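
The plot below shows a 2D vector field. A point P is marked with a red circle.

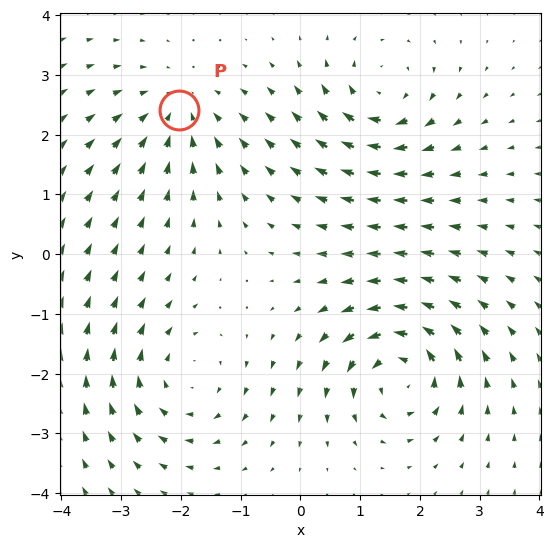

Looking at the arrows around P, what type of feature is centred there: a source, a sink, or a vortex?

At P (-2.0, 2.4) the arrows converge inward. Divergence about -2, curl ≈0 — negative divergence with near-zero curl is a sink.

sink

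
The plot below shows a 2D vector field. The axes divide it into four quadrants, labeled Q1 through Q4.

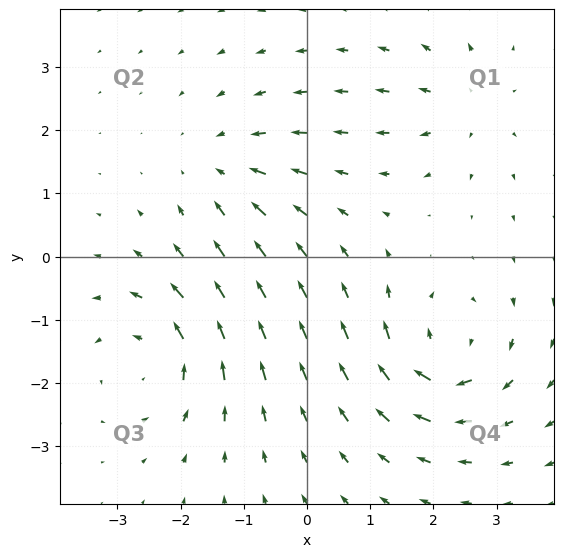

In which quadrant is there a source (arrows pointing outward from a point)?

The source sits at approximately (2.5, 2.4), which lies in quadrant Q1. The divergence there is about +3, positive as expected for a source.

Q1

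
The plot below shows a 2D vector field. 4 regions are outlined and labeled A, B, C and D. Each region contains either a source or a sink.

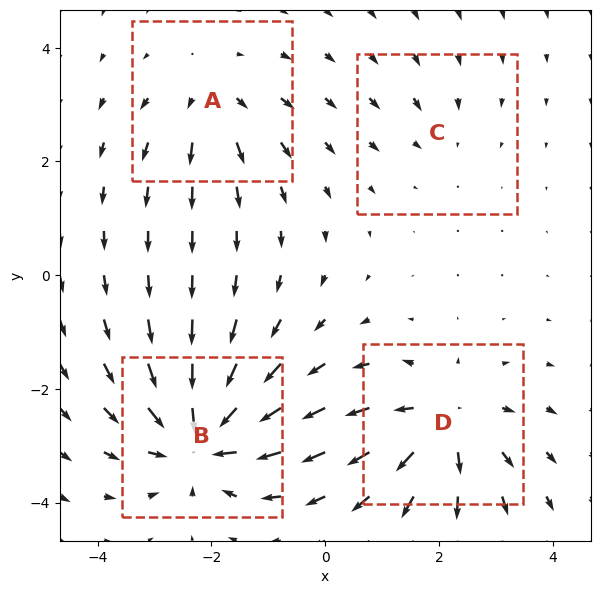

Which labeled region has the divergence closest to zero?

C

Divergence at each region's feature centre — A: about +4, B: about -7, C: about -2, D: about +6. Region C is closest to zero.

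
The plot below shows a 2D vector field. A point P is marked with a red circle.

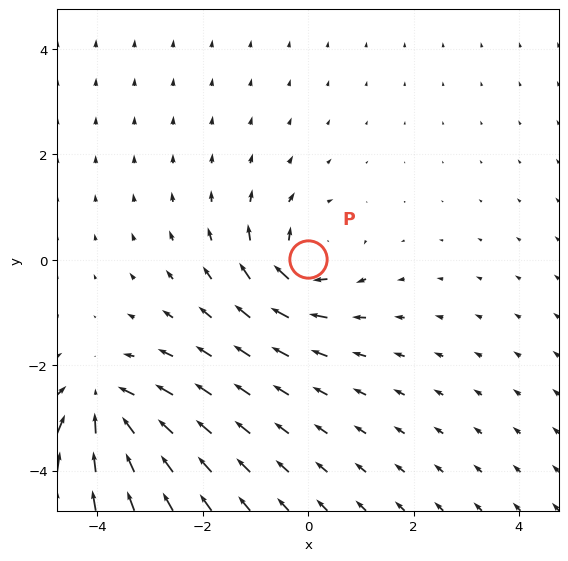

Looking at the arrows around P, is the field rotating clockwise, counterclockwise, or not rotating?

Near P at (-0.0, 0.0) the arrows circulate clockwise. The curl (z-component) there is about -4; negative curl means clockwise rotation.

clockwise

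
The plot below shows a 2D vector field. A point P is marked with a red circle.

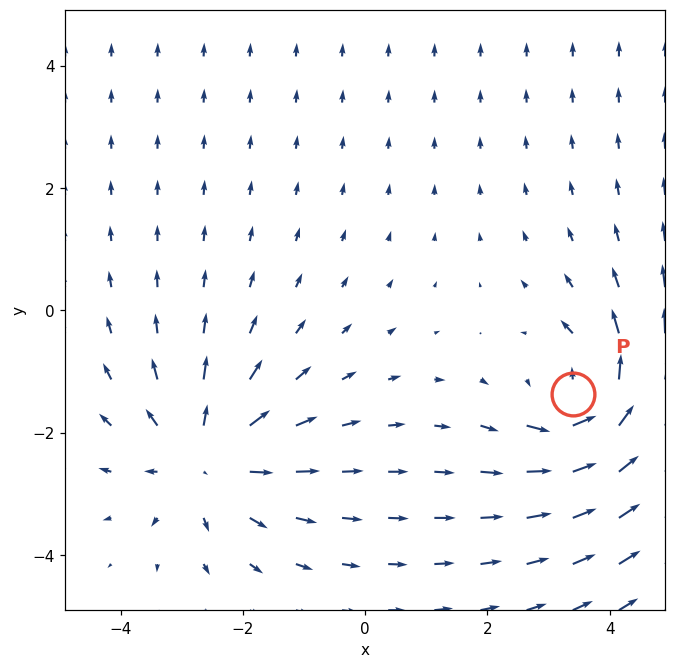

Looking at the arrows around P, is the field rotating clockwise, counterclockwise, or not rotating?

Near P at (3.4, -1.4) the arrows circulate counterclockwise. The curl (z-component) there is about +5; positive curl means counterclockwise rotation.

counterclockwise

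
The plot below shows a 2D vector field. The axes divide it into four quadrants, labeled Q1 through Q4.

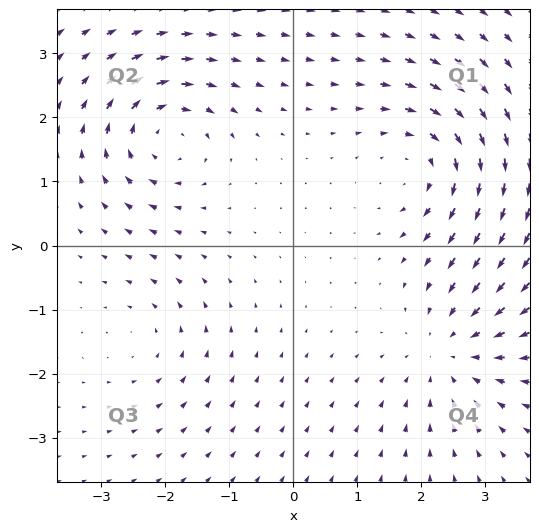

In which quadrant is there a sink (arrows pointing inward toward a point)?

Q4

The sink sits at approximately (2.5, -1.6), which lies in quadrant Q4. The divergence there is about -3, negative as expected for a sink.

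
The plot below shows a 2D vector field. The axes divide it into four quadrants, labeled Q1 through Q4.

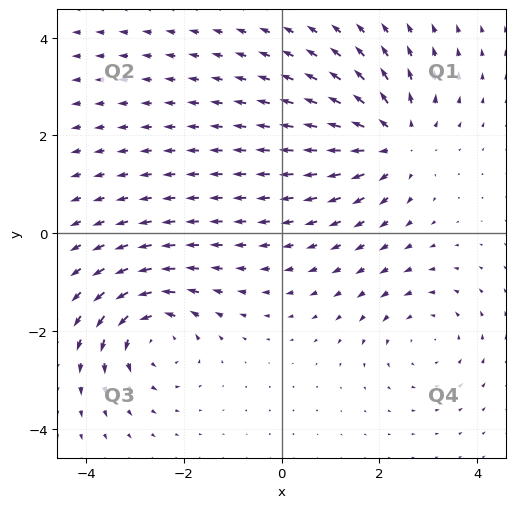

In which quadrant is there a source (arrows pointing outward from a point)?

The source sits at approximately (2.3, 1.9), which lies in quadrant Q1. The divergence there is about +4, positive as expected for a source.

Q1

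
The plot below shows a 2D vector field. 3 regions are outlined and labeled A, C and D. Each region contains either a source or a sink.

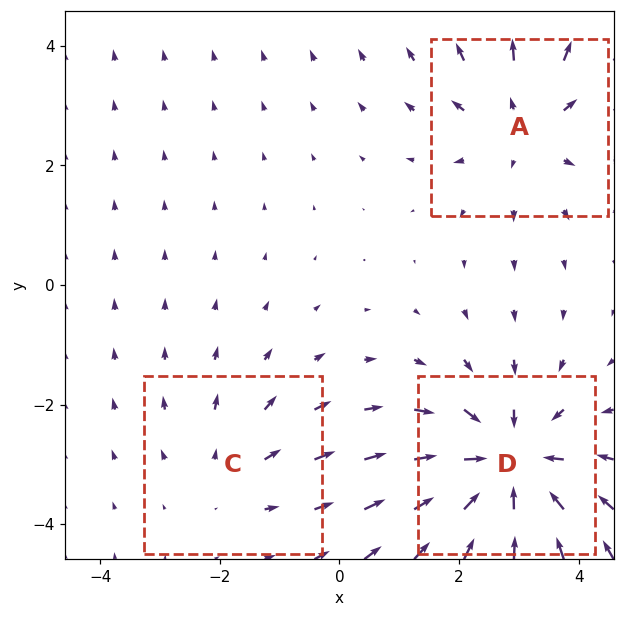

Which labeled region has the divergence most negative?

Divergence at each region's feature centre — A: about +3, C: about +2, D: about -4. Region D is most negative.

D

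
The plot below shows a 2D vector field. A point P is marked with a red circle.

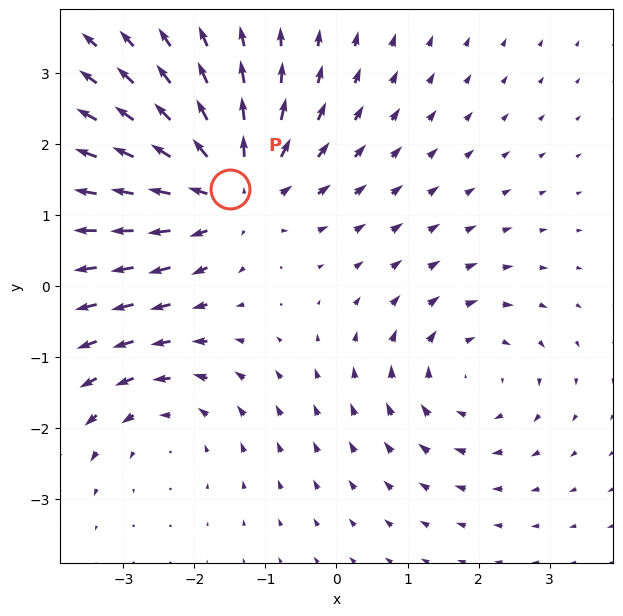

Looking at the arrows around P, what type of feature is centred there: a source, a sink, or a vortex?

source

At P (-1.5, 1.4) the arrows spread outward. Divergence about +5, curl ≈0 — positive divergence with near-zero curl is a source.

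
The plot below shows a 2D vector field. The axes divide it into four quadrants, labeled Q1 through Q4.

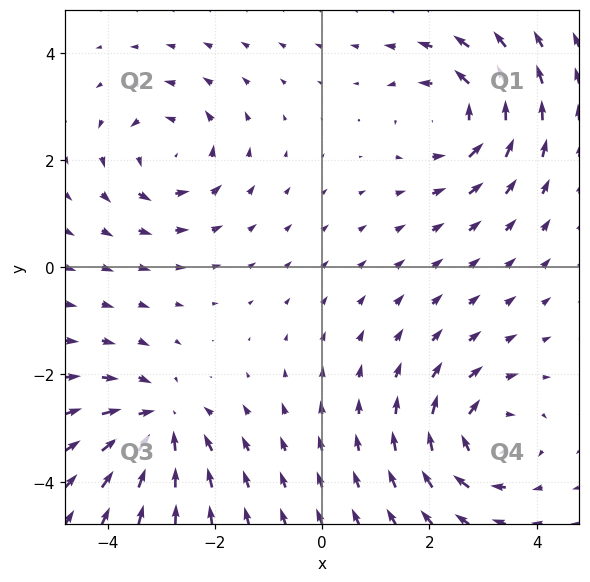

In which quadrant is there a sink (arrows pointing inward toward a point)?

Q3

The sink sits at approximately (-3.0, -2.9), which lies in quadrant Q3. The divergence there is about -5, negative as expected for a sink.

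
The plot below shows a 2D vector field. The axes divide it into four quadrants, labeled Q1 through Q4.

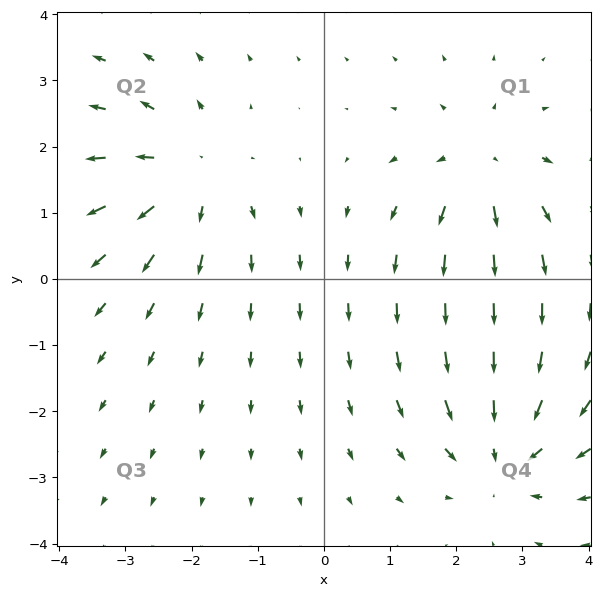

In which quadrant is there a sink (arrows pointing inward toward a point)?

The sink sits at approximately (2.7, -2.7), which lies in quadrant Q4. The divergence there is about -5, negative as expected for a sink.

Q4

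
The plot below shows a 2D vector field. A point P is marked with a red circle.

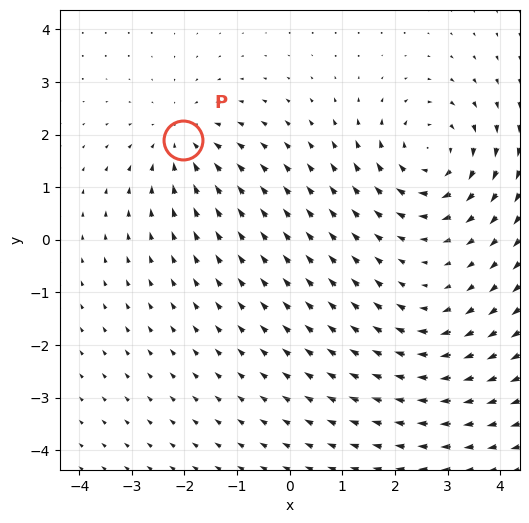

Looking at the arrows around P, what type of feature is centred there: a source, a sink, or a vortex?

sink

At P (-2.0, 1.9) the arrows converge inward. Divergence about -3, curl ≈0 — negative divergence with near-zero curl is a sink.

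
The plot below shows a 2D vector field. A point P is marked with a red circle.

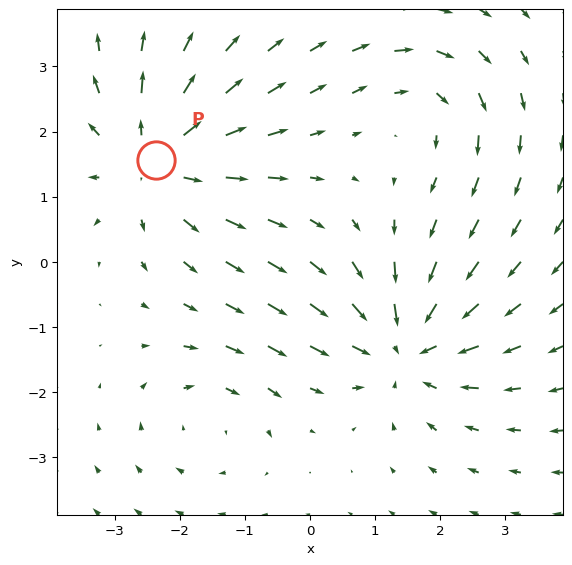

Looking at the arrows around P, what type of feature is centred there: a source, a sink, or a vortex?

source

At P (-2.4, 1.6) the arrows spread outward. Divergence about +4, curl ≈0 — positive divergence with near-zero curl is a source.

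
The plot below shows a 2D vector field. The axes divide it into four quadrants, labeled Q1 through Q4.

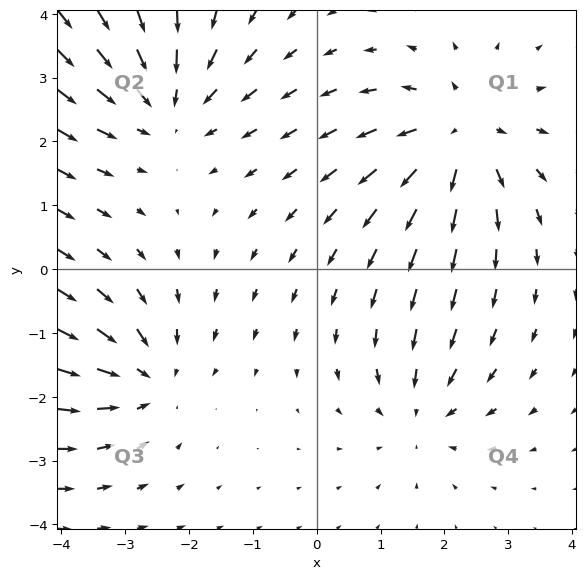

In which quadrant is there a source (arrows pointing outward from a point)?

The source sits at approximately (2.3, 2.1), which lies in quadrant Q1. The divergence there is about +5, positive as expected for a source.

Q1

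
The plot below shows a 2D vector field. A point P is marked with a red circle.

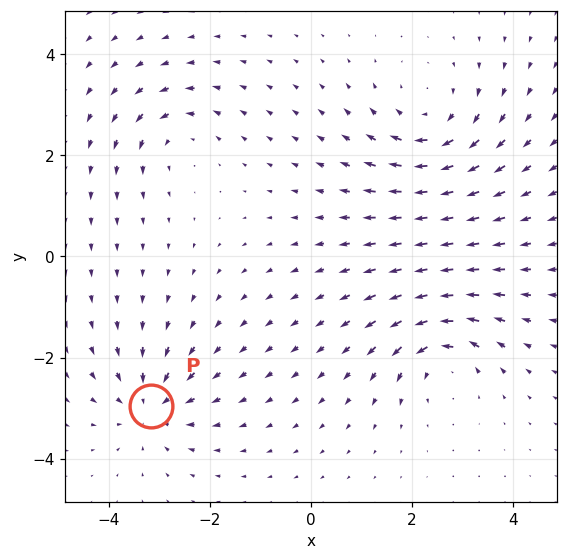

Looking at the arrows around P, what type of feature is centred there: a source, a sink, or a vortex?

At P (-3.2, -3.0) the arrows converge inward. Divergence about -5, curl ≈0 — negative divergence with near-zero curl is a sink.

sink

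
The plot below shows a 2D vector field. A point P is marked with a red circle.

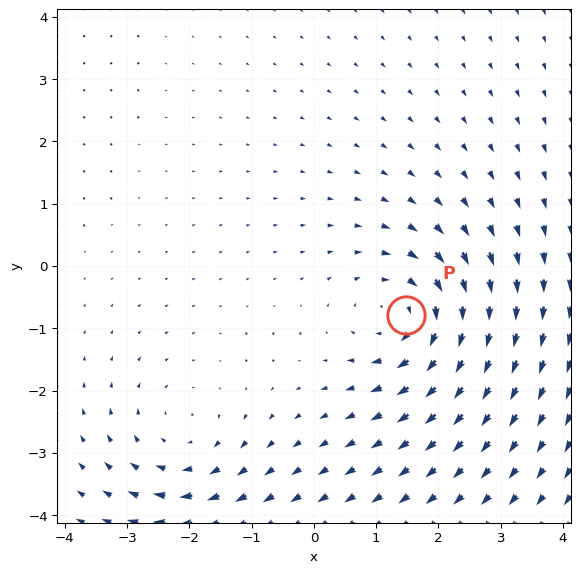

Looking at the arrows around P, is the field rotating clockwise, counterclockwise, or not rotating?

Near P at (1.5, -0.8) the arrows circulate clockwise. The curl (z-component) there is about -4; negative curl means clockwise rotation.

clockwise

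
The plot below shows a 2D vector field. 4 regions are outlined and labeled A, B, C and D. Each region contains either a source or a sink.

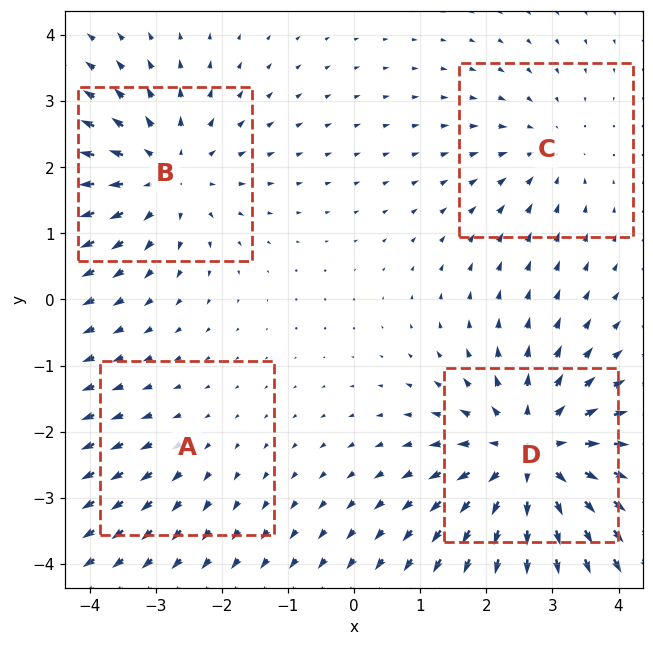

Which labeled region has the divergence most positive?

Divergence at each region's feature centre — A: about +2, B: about +5, C: about -3, D: about +7. Region D is most positive.

D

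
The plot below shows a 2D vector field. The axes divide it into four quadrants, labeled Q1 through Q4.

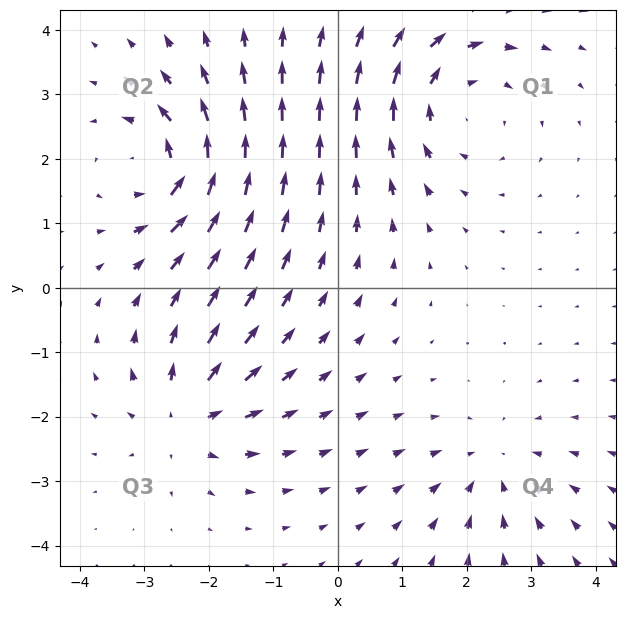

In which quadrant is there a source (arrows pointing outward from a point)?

The source sits at approximately (-2.4, -2.0), which lies in quadrant Q3. The divergence there is about +4, positive as expected for a source.

Q3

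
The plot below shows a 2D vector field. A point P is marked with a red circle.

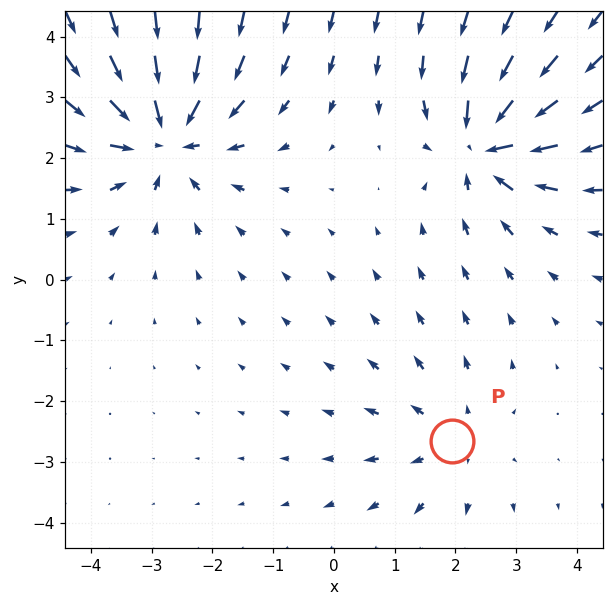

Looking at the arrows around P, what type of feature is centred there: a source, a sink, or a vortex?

source

At P (1.9, -2.6) the arrows spread outward. Divergence about +2, curl ≈0 — positive divergence with near-zero curl is a source.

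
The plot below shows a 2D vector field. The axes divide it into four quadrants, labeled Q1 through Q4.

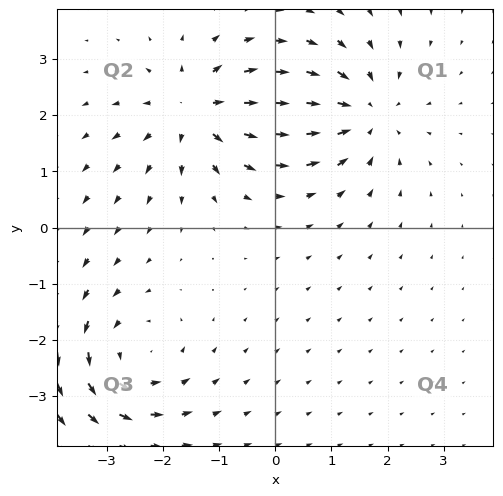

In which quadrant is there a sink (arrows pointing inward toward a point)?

The sink sits at approximately (1.6, 2.0), which lies in quadrant Q1. The divergence there is about -3, negative as expected for a sink.

Q1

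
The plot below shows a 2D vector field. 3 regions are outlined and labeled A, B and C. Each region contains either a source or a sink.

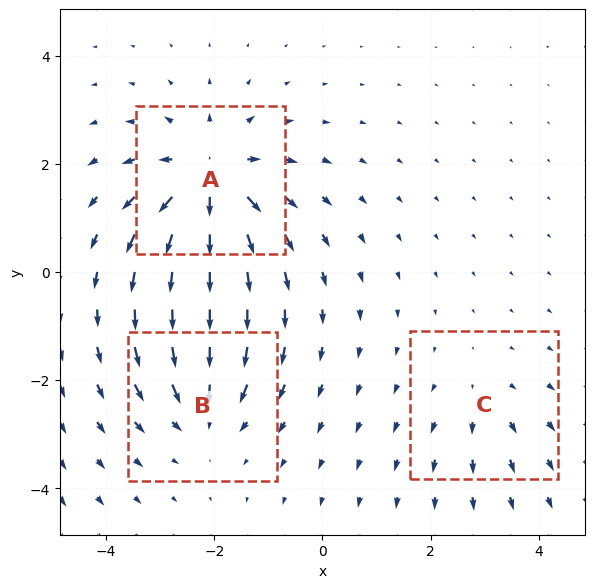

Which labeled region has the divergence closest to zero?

Divergence at each region's feature centre — A: about +6, B: about -3, C: about +2. Region C is closest to zero.

C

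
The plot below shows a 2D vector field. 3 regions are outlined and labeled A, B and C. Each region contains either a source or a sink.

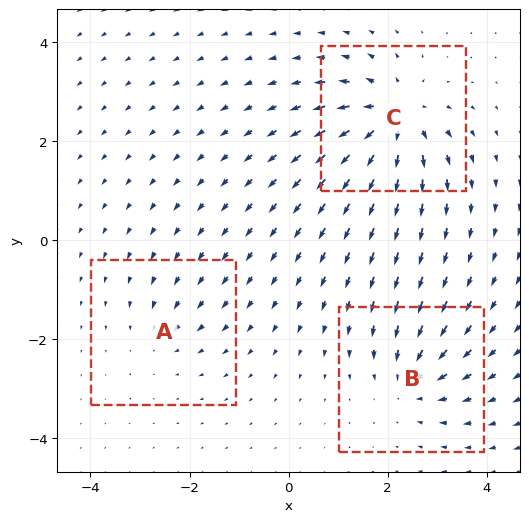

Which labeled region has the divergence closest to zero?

A

Divergence at each region's feature centre — A: about -2, B: about -4, C: about +6. Region A is closest to zero.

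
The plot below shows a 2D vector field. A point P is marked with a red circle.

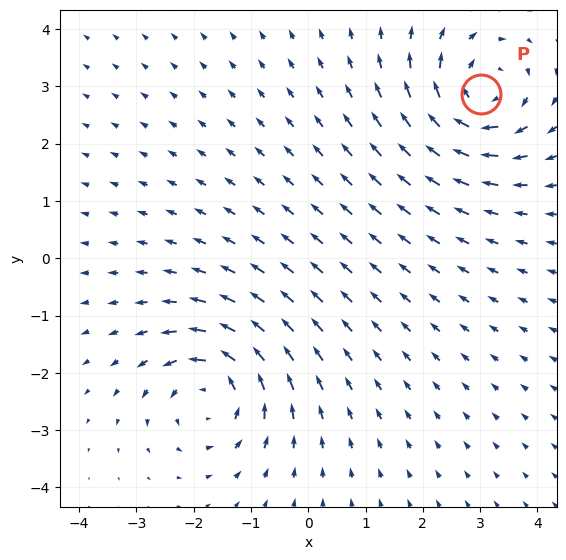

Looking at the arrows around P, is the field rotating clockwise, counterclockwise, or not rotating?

Near P at (3.0, 2.9) the arrows circulate clockwise. The curl (z-component) there is about -6; negative curl means clockwise rotation.

clockwise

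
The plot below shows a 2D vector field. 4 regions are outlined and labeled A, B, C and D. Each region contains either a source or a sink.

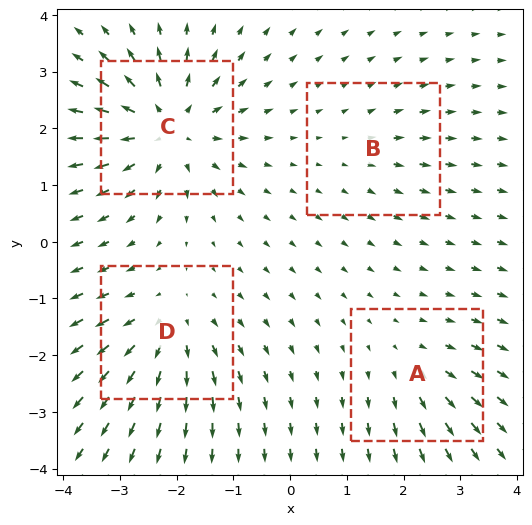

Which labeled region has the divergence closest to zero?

Divergence at each region's feature centre — A: about +3, B: about +2, C: about +7, D: about +5. Region B is closest to zero.

B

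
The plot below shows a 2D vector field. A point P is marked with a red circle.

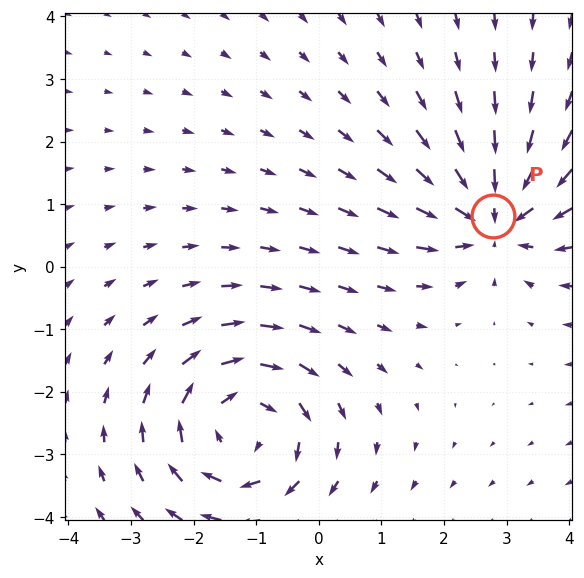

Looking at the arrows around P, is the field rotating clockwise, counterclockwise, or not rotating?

Near P at (2.8, 0.8) the arrows show no circulation. The curl there is ≈0.

not rotating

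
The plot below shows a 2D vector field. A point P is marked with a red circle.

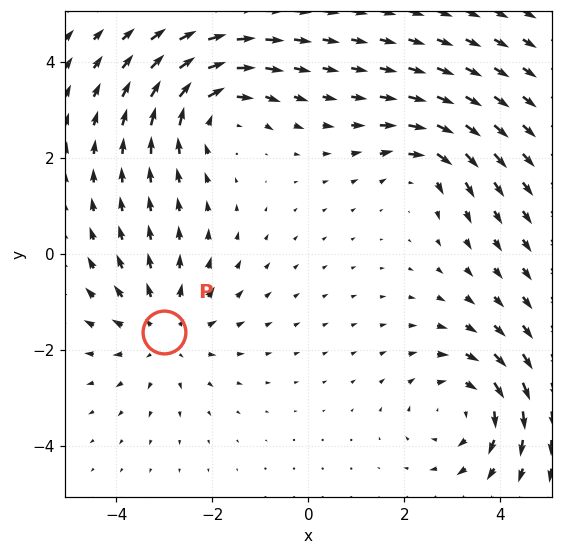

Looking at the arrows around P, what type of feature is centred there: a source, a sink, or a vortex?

At P (-3.0, -1.6) the arrows spread outward. Divergence about +3, curl ≈0 — positive divergence with near-zero curl is a source.

source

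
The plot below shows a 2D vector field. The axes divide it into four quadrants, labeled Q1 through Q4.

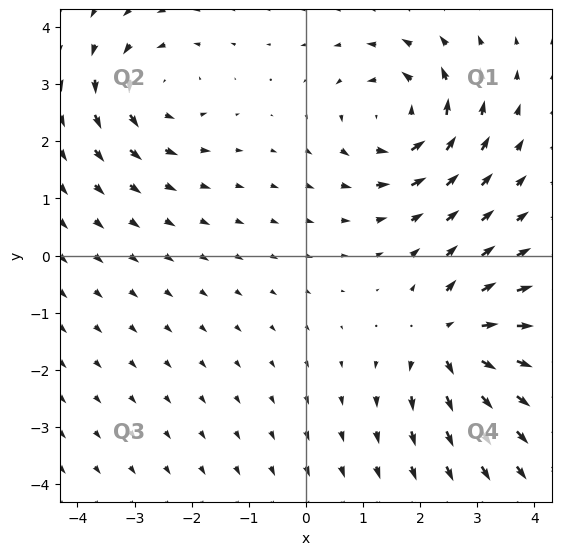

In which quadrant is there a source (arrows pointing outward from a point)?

The source sits at approximately (2.5, -1.5), which lies in quadrant Q4. The divergence there is about +5, positive as expected for a source.

Q4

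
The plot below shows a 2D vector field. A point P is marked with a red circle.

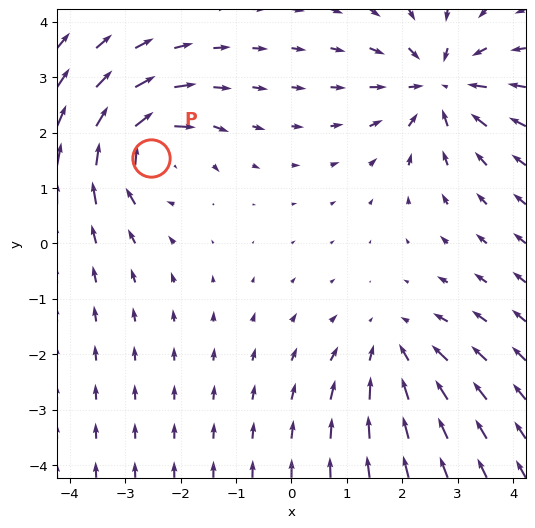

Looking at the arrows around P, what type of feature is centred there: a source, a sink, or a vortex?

At P (-2.5, 1.5) the arrows circulate clockwise. Divergence ≈0, curl about -4 — near-zero divergence with nonzero curl is a vortex.

vortex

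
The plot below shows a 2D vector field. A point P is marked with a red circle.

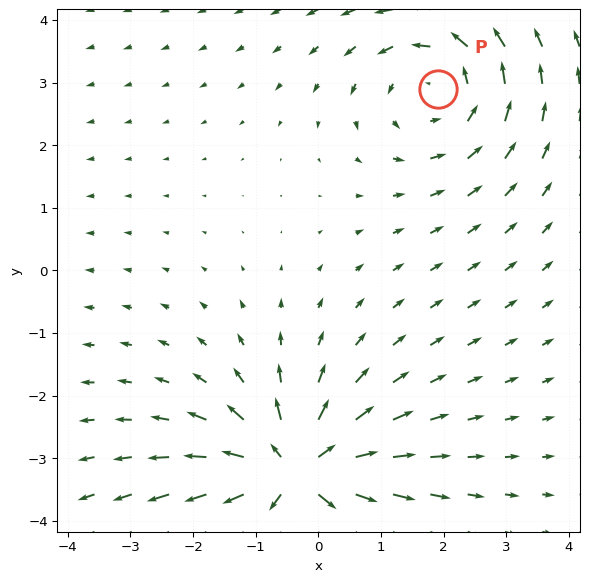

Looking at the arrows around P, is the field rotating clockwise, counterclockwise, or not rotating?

counterclockwise

Near P at (1.9, 2.9) the arrows circulate counterclockwise. The curl (z-component) there is about +3; positive curl means counterclockwise rotation.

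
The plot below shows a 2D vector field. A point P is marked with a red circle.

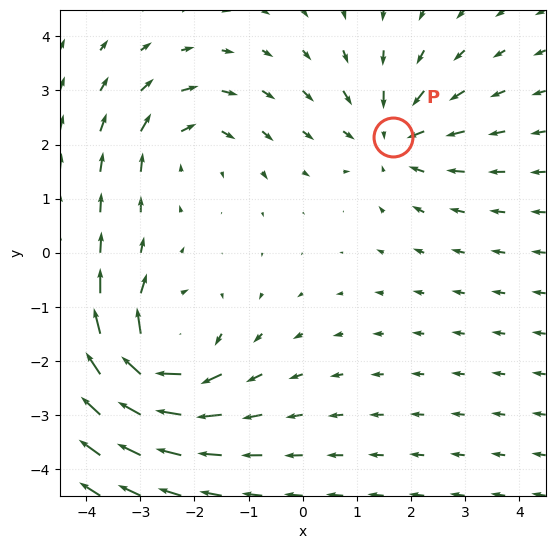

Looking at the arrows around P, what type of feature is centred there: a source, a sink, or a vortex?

sink

At P (1.7, 2.1) the arrows converge inward. Divergence about -3, curl ≈0 — negative divergence with near-zero curl is a sink.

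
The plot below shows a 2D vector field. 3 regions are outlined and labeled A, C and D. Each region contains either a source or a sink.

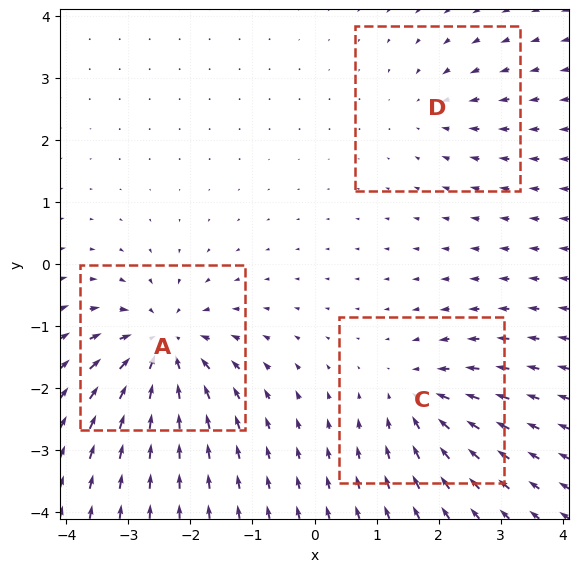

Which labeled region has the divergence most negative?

Divergence at each region's feature centre — A: about -6, C: about -4, D: about -2. Region A is most negative.

A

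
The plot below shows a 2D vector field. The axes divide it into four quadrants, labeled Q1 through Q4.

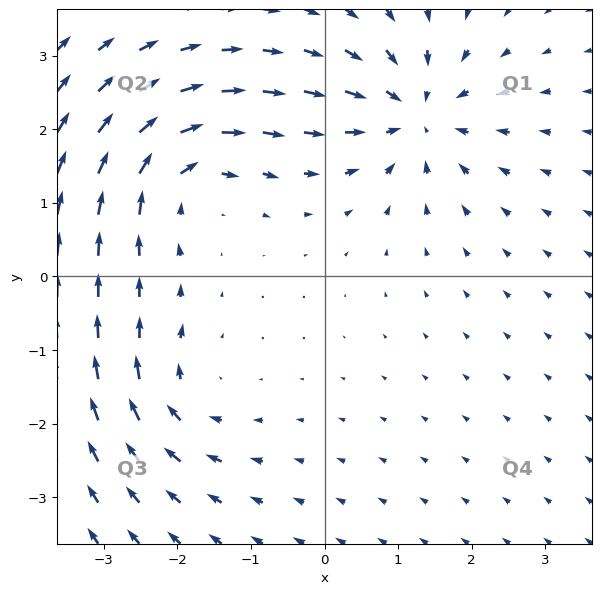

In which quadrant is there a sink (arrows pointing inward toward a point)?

The sink sits at approximately (1.2, 2.2), which lies in quadrant Q1. The divergence there is about -6, negative as expected for a sink.

Q1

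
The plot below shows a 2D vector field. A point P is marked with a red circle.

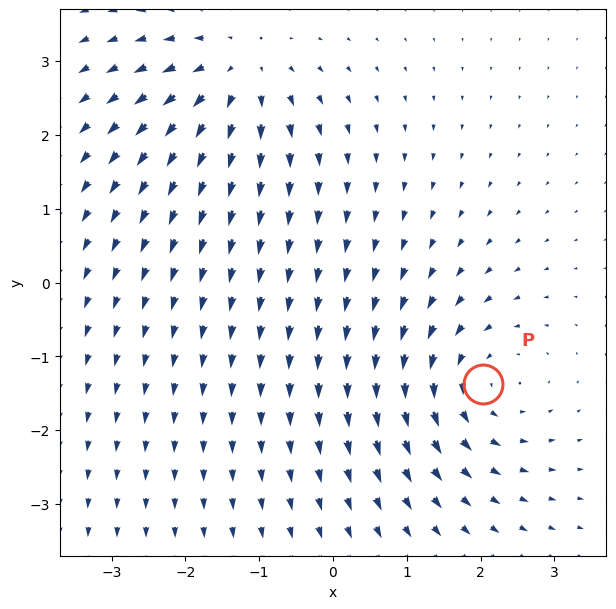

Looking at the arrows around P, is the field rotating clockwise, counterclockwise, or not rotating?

Near P at (2.0, -1.4) the arrows circulate counterclockwise. The curl (z-component) there is about +4; positive curl means counterclockwise rotation.

counterclockwise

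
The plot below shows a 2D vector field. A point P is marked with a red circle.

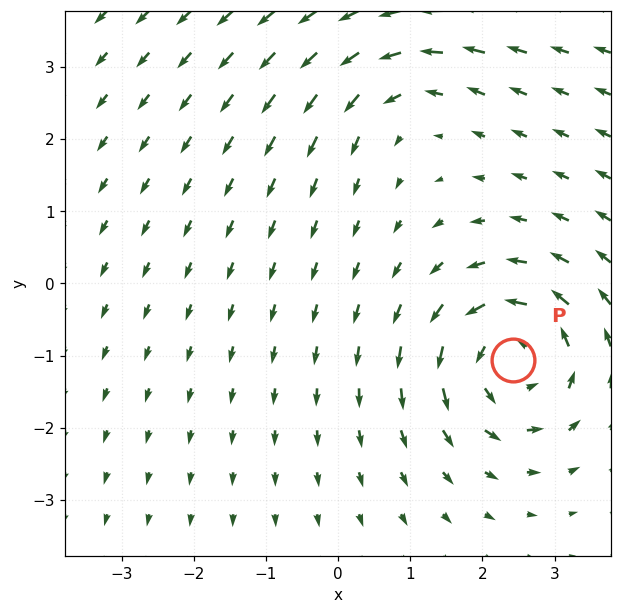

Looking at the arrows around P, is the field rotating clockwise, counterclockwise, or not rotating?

Near P at (2.4, -1.1) the arrows circulate counterclockwise. The curl (z-component) there is about +6; positive curl means counterclockwise rotation.

counterclockwise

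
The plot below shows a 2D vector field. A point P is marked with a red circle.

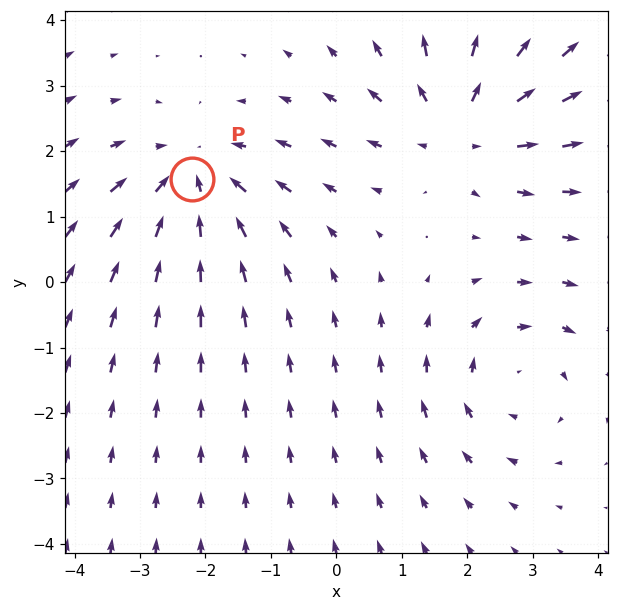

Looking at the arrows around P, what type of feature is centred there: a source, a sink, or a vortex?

sink

At P (-2.2, 1.6) the arrows converge inward. Divergence about -3, curl ≈0 — negative divergence with near-zero curl is a sink.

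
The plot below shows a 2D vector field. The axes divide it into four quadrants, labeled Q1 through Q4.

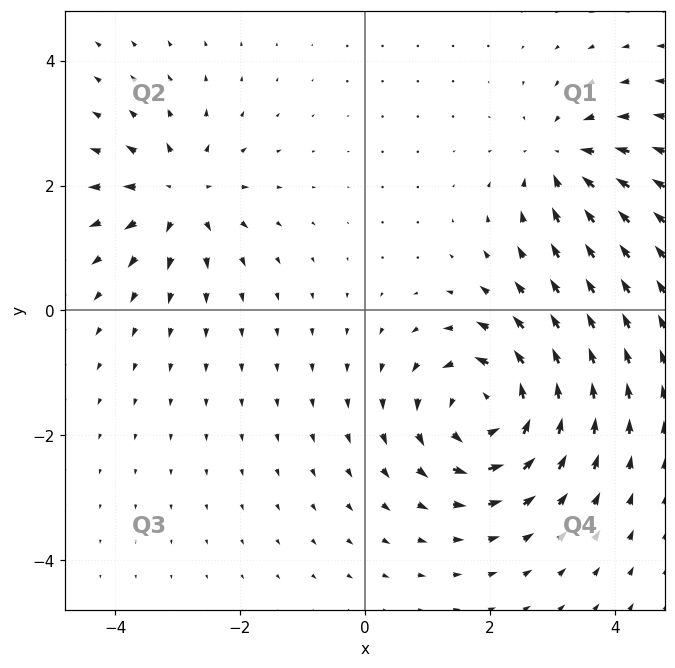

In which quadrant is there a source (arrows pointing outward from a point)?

The source sits at approximately (-3.0, 1.8), which lies in quadrant Q2. The divergence there is about +4, positive as expected for a source.

Q2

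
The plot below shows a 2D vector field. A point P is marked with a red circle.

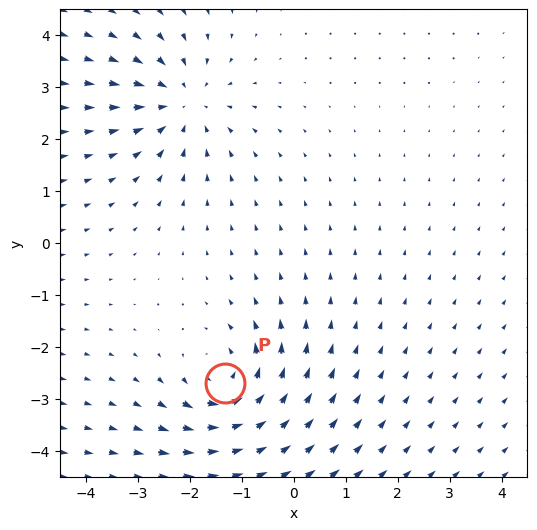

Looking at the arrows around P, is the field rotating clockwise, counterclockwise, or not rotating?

Near P at (-1.3, -2.7) the arrows circulate counterclockwise. The curl (z-component) there is about +4; positive curl means counterclockwise rotation.

counterclockwise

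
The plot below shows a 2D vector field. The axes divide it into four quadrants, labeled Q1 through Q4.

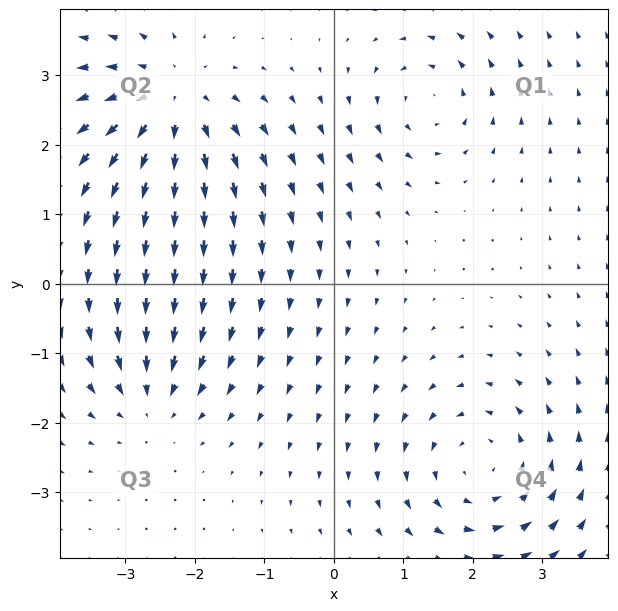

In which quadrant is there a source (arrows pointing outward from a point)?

The source sits at approximately (-2.3, 2.6), which lies in quadrant Q2. The divergence there is about +5, positive as expected for a source.

Q2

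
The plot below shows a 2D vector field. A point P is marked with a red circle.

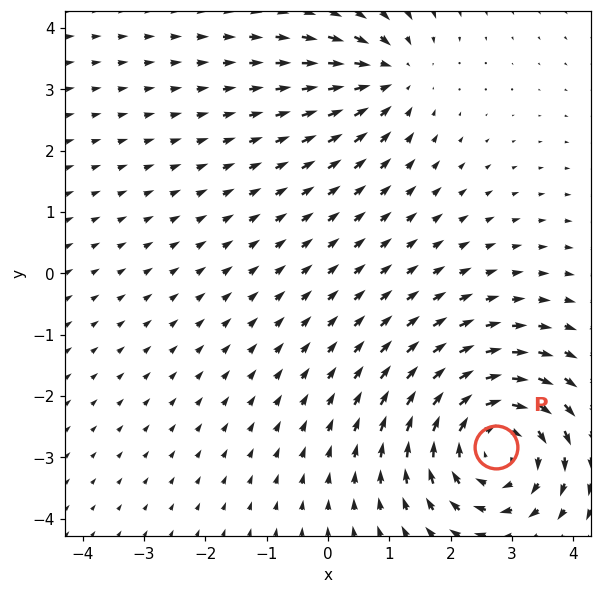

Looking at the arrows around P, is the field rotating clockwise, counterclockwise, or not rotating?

clockwise

Near P at (2.7, -2.8) the arrows circulate clockwise. The curl (z-component) there is about -4; negative curl means clockwise rotation.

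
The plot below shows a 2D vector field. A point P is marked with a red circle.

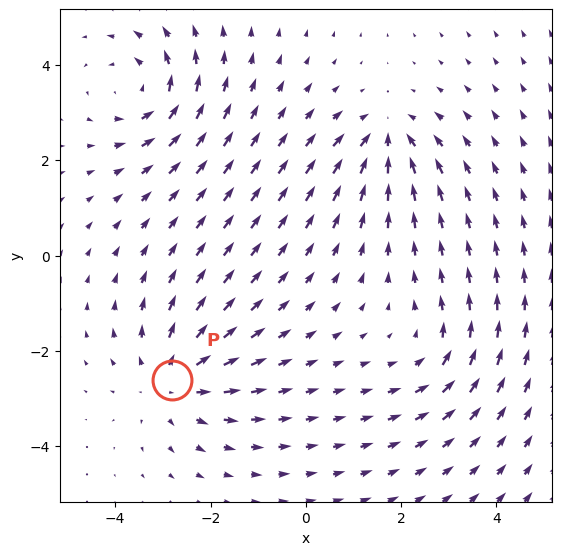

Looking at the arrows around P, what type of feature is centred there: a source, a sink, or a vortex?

At P (-2.8, -2.6) the arrows spread outward. Divergence about +4, curl ≈0 — positive divergence with near-zero curl is a source.

source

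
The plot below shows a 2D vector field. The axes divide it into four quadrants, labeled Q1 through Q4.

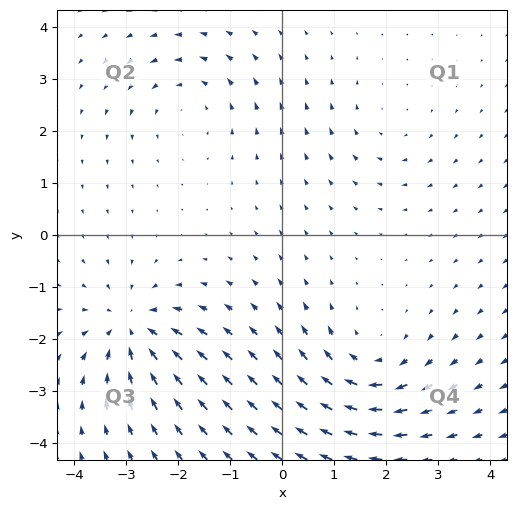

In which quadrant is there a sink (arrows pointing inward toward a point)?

The sink sits at approximately (-2.9, -1.8), which lies in quadrant Q3. The divergence there is about -6, negative as expected for a sink.

Q3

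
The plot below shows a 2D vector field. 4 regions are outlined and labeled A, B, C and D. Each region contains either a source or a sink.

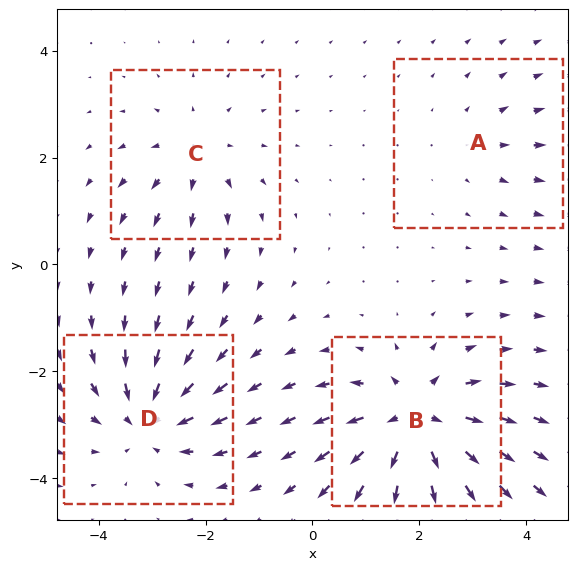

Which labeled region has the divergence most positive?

Divergence at each region's feature centre — A: about +2, B: about +7, C: about +3, D: about -5. Region B is most positive.

B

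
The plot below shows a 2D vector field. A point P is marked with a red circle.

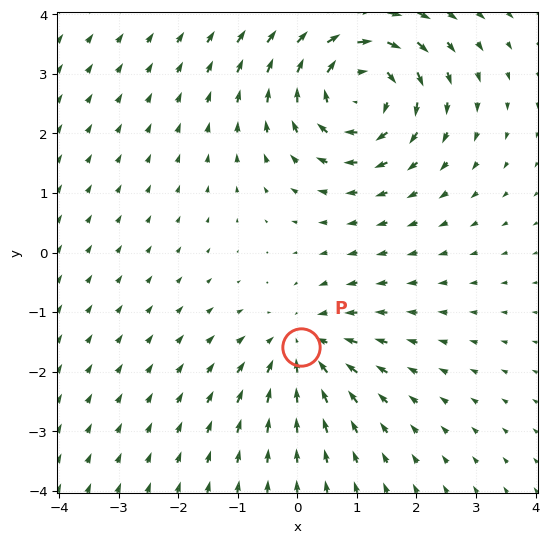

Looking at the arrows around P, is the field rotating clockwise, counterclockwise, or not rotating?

Near P at (0.1, -1.6) the arrows show no circulation. The curl there is ≈0.

not rotating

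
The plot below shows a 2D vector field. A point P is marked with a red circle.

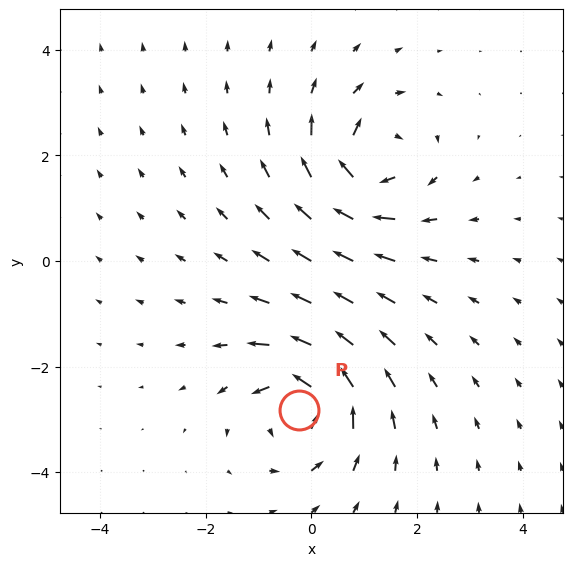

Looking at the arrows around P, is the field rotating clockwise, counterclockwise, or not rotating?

Near P at (-0.2, -2.8) the arrows circulate counterclockwise. The curl (z-component) there is about +4; positive curl means counterclockwise rotation.

counterclockwise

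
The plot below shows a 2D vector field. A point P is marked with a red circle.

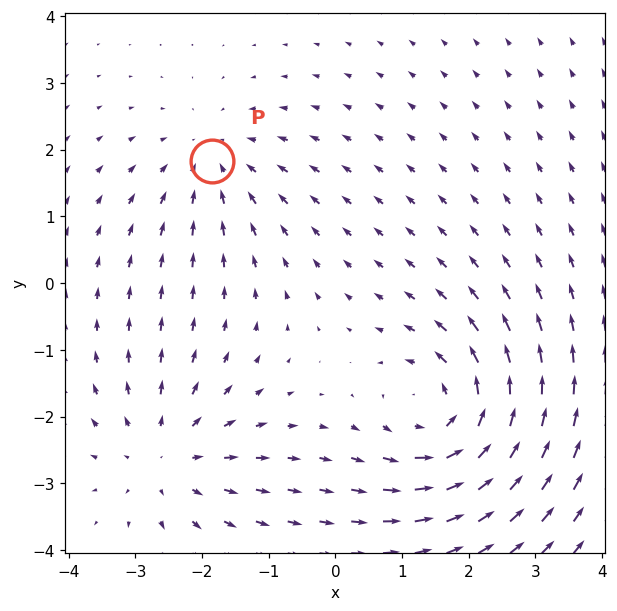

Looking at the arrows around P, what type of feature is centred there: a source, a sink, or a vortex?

sink

At P (-1.8, 1.8) the arrows converge inward. Divergence about -3, curl ≈0 — negative divergence with near-zero curl is a sink.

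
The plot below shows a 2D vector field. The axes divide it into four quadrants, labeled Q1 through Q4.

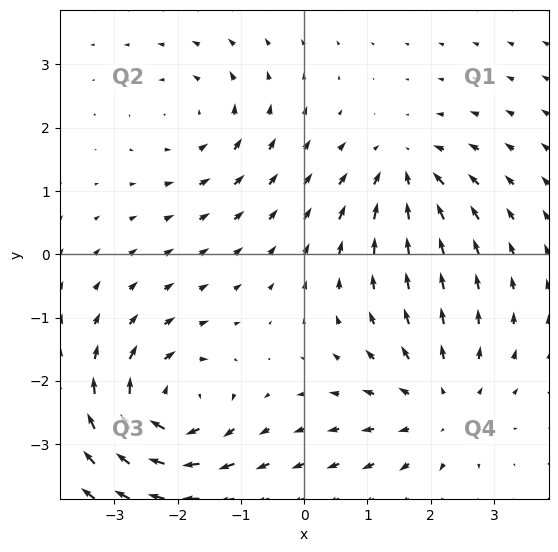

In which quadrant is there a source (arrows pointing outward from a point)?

Q4

The source sits at approximately (2.1, -2.4), which lies in quadrant Q4. The divergence there is about +4, positive as expected for a source.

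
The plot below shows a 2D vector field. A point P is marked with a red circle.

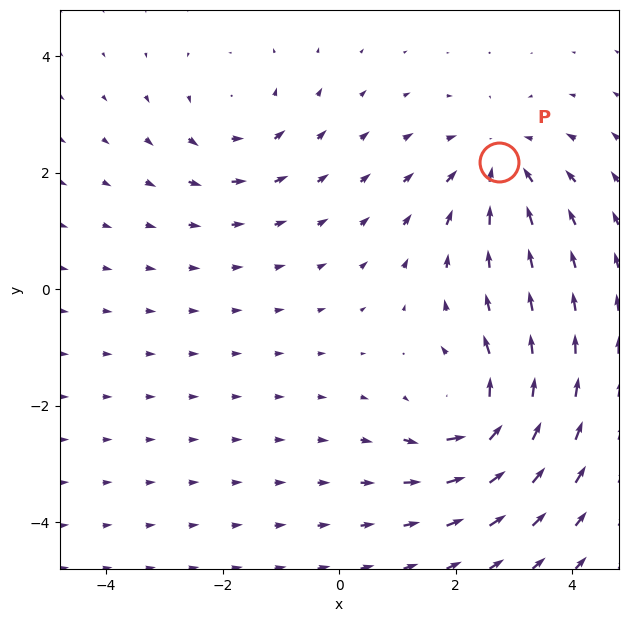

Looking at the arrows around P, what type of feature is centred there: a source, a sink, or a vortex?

sink

At P (2.7, 2.2) the arrows converge inward. Divergence about -4, curl ≈0 — negative divergence with near-zero curl is a sink.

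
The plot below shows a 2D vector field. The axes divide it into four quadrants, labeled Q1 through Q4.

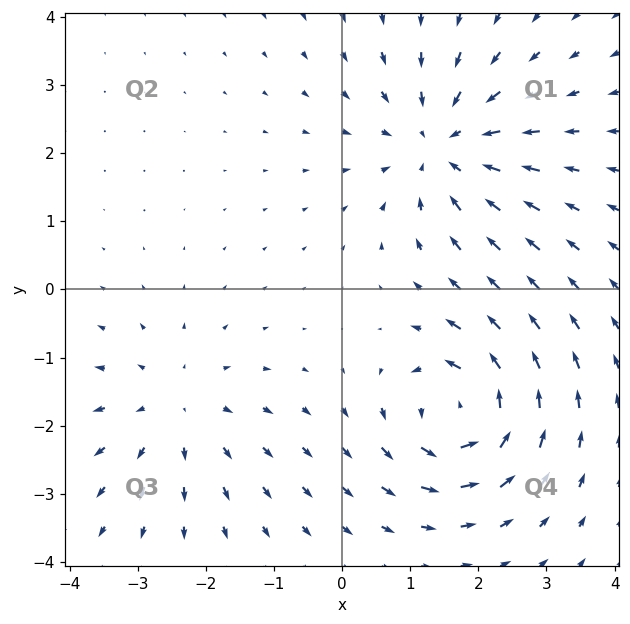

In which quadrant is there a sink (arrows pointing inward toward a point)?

The sink sits at approximately (1.5, 2.1), which lies in quadrant Q1. The divergence there is about -4, negative as expected for a sink.

Q1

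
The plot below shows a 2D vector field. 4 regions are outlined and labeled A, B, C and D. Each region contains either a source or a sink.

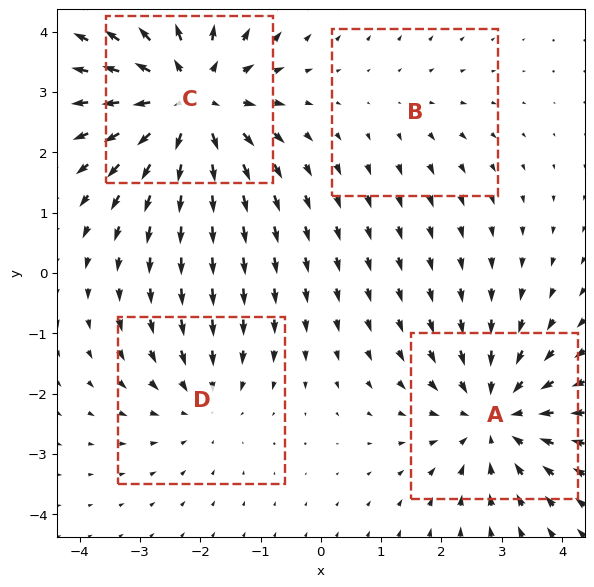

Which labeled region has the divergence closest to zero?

Divergence at each region's feature centre — A: about -5, B: about +2, C: about +6, D: about -3. Region B is closest to zero.

B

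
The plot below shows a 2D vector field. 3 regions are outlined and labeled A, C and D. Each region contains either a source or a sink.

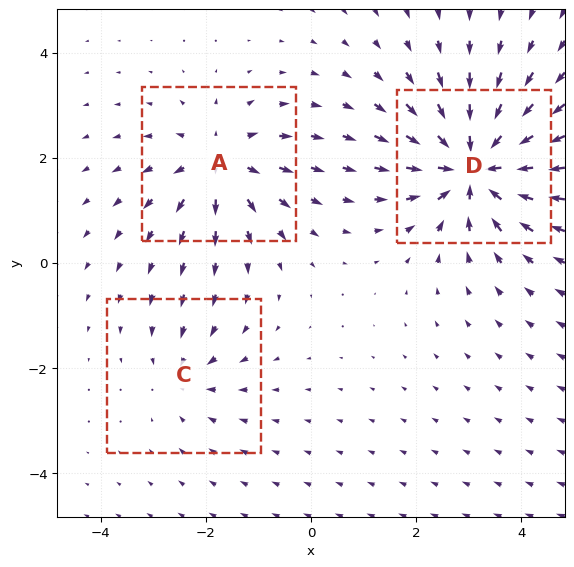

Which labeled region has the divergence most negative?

Divergence at each region's feature centre — A: about +4, C: about -2, D: about -6. Region D is most negative.

D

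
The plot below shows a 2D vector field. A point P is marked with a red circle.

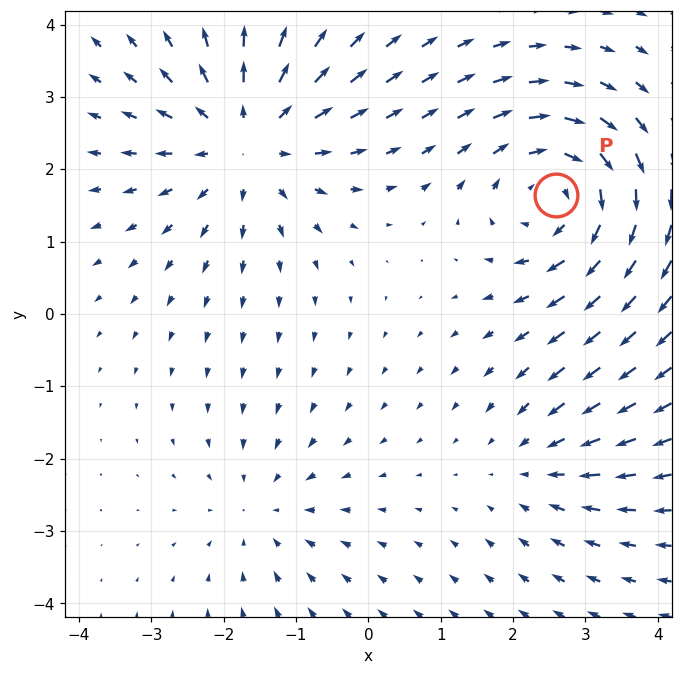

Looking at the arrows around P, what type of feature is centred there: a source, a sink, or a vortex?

At P (2.6, 1.7) the arrows circulate clockwise. Divergence ≈0, curl about -5 — near-zero divergence with nonzero curl is a vortex.

vortex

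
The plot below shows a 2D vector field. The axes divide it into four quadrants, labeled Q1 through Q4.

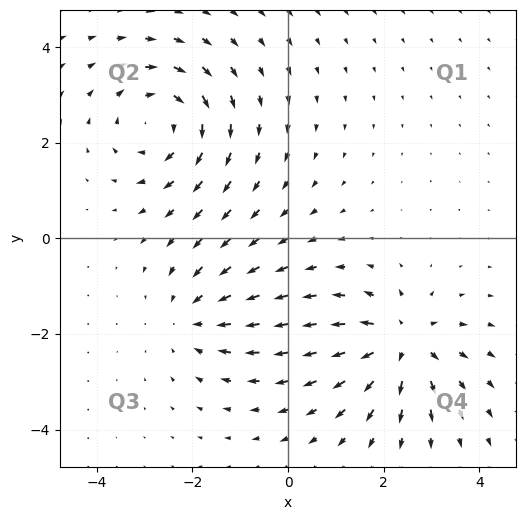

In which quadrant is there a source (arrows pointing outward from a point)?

The source sits at approximately (2.4, -2.2), which lies in quadrant Q4. The divergence there is about +5, positive as expected for a source.

Q4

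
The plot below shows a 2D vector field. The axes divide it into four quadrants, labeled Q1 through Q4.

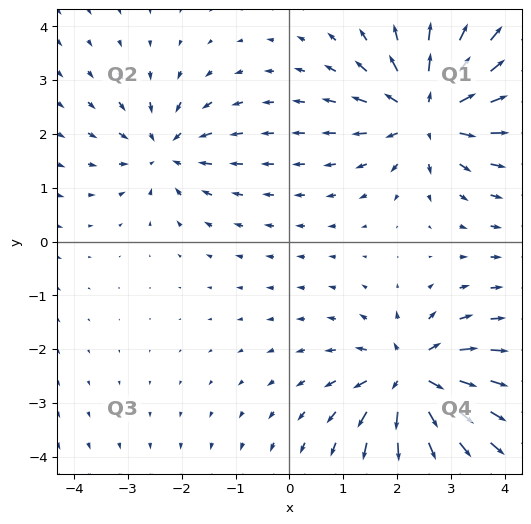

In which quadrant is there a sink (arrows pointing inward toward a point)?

The sink sits at approximately (-2.3, 1.7), which lies in quadrant Q2. The divergence there is about -4, negative as expected for a sink.

Q2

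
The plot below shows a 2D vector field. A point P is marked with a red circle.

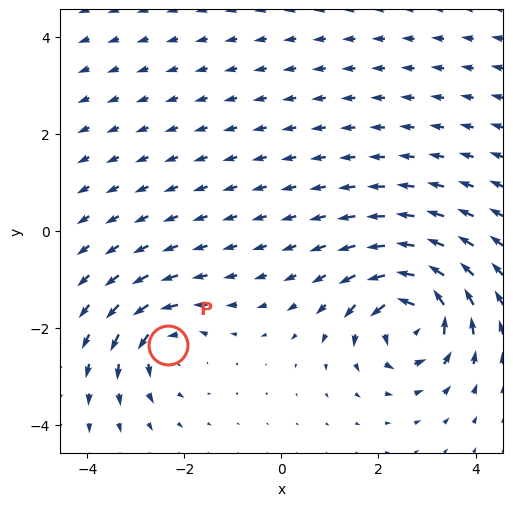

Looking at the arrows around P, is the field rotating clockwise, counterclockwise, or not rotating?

Near P at (-2.3, -2.3) the arrows circulate counterclockwise. The curl (z-component) there is about +4; positive curl means counterclockwise rotation.

counterclockwise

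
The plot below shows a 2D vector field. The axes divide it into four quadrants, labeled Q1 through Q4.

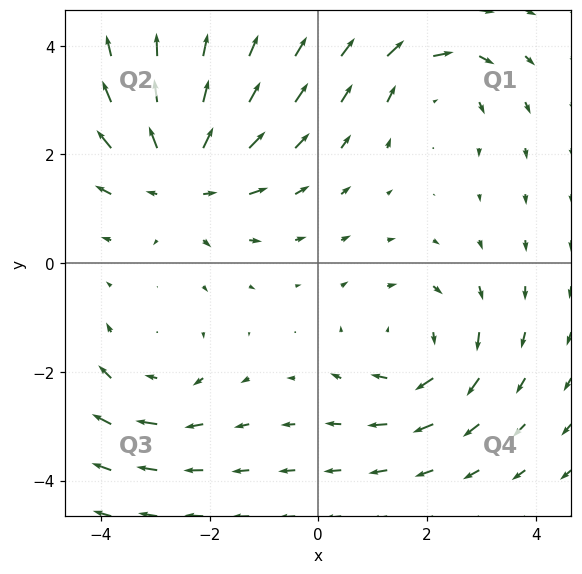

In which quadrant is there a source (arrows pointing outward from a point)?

The source sits at approximately (-2.5, 1.6), which lies in quadrant Q2. The divergence there is about +4, positive as expected for a source.

Q2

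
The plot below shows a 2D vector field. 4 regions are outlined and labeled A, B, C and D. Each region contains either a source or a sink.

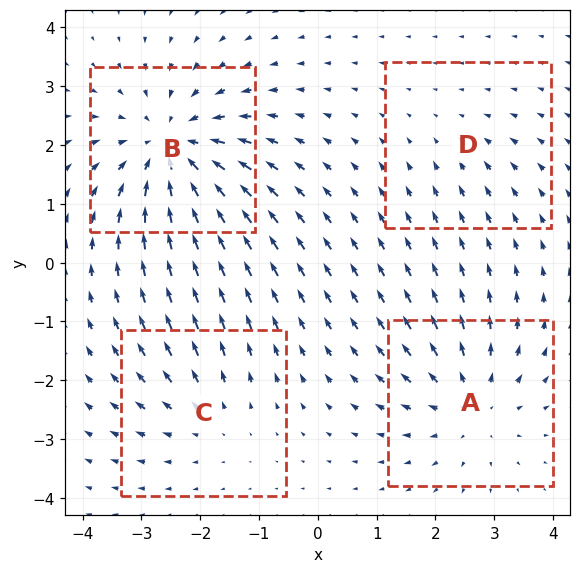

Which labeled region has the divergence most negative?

Divergence at each region's feature centre — A: about +4, B: about -6, C: about +3, D: about -2. Region B is most negative.

B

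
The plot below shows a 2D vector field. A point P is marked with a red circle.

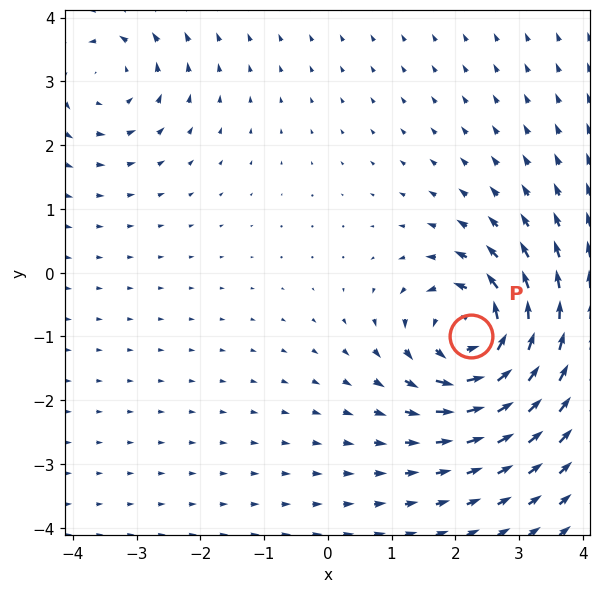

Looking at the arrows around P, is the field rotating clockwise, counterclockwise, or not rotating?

Near P at (2.2, -1.0) the arrows circulate counterclockwise. The curl (z-component) there is about +7; positive curl means counterclockwise rotation.

counterclockwise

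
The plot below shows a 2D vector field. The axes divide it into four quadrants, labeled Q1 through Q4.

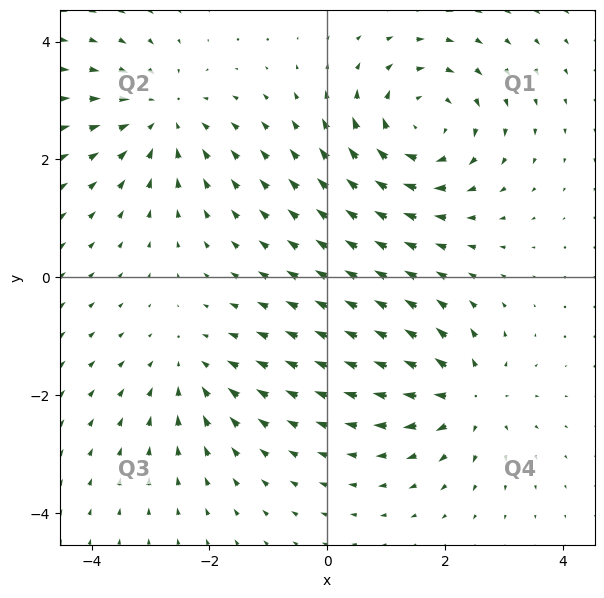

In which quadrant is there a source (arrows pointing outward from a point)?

The source sits at approximately (2.4, -2.0), which lies in quadrant Q4. The divergence there is about +5, positive as expected for a source.

Q4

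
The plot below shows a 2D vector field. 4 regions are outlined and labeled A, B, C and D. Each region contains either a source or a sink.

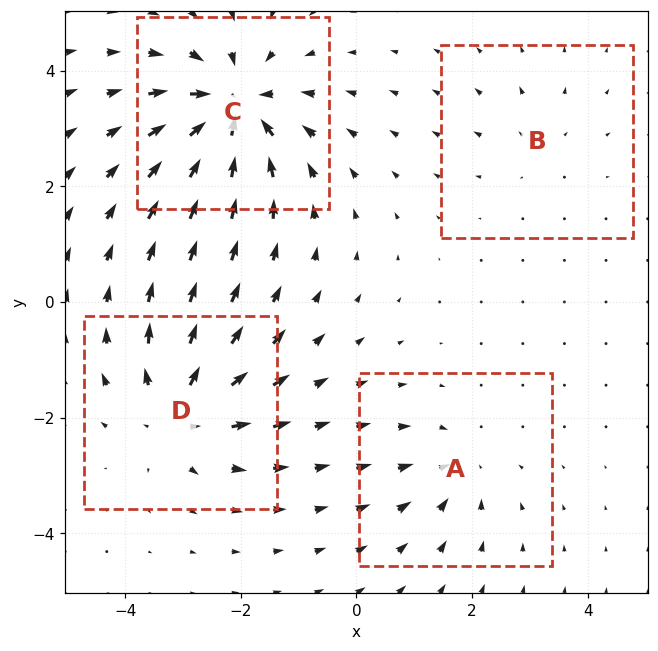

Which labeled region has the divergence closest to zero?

B

Divergence at each region's feature centre — A: about -3, B: about +2, C: about -8, D: about +6. Region B is closest to zero.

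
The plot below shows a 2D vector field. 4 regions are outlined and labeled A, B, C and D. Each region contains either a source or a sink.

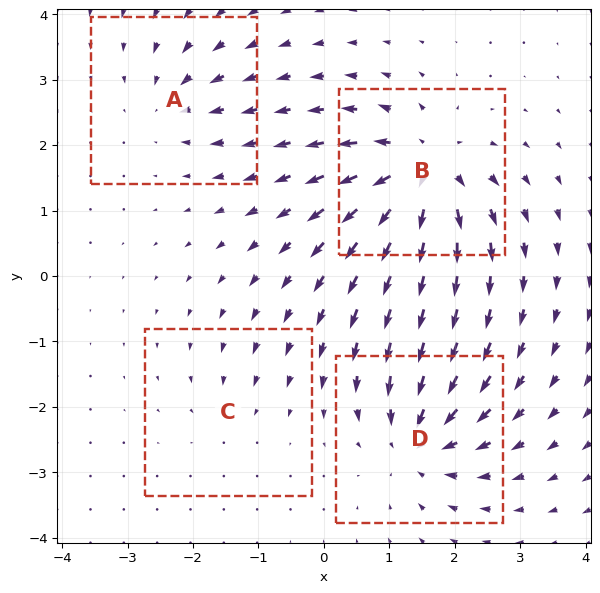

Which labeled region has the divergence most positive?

B

Divergence at each region's feature centre — A: about -4, B: about +8, C: about -2, D: about -7. Region B is most positive.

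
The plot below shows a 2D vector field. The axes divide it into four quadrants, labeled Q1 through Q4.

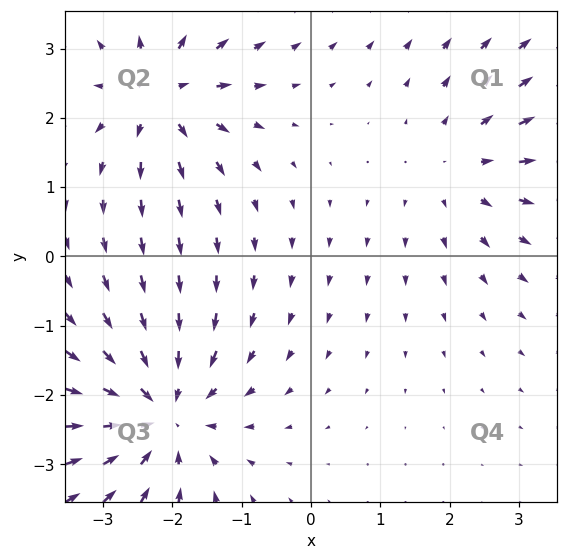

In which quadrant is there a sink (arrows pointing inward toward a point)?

Q3

The sink sits at approximately (-2.2, -2.3), which lies in quadrant Q3. The divergence there is about -5, negative as expected for a sink.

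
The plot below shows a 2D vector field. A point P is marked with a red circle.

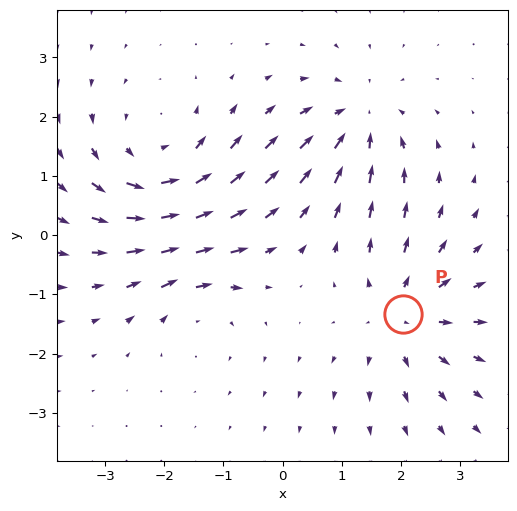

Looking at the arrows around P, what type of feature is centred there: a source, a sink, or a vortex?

source

At P (2.0, -1.3) the arrows spread outward. Divergence about +3, curl ≈0 — positive divergence with near-zero curl is a source.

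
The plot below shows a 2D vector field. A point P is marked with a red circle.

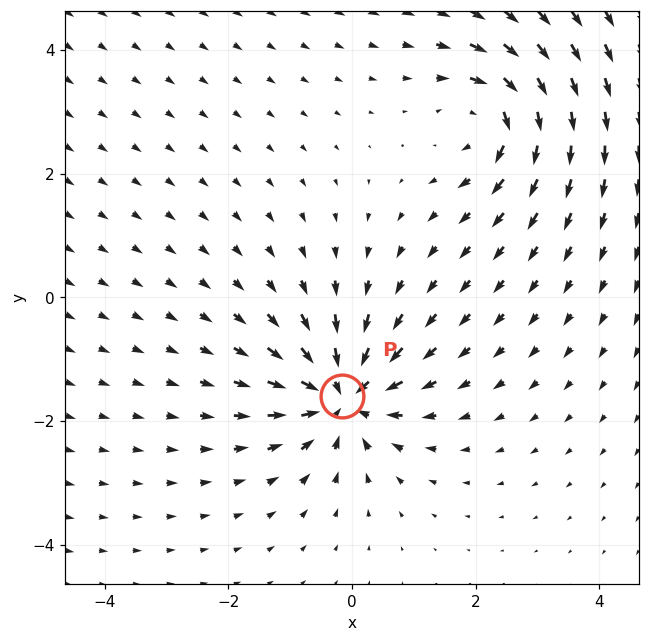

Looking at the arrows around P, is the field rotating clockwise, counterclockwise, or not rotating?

not rotating

Near P at (-0.2, -1.6) the arrows show no circulation. The curl there is ≈0.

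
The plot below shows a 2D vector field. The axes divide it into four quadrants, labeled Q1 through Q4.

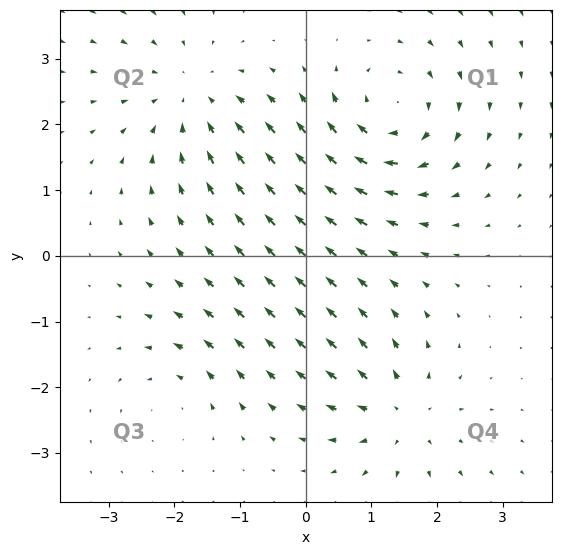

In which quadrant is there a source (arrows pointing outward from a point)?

Q4

The source sits at approximately (1.4, -2.4), which lies in quadrant Q4. The divergence there is about +5, positive as expected for a source.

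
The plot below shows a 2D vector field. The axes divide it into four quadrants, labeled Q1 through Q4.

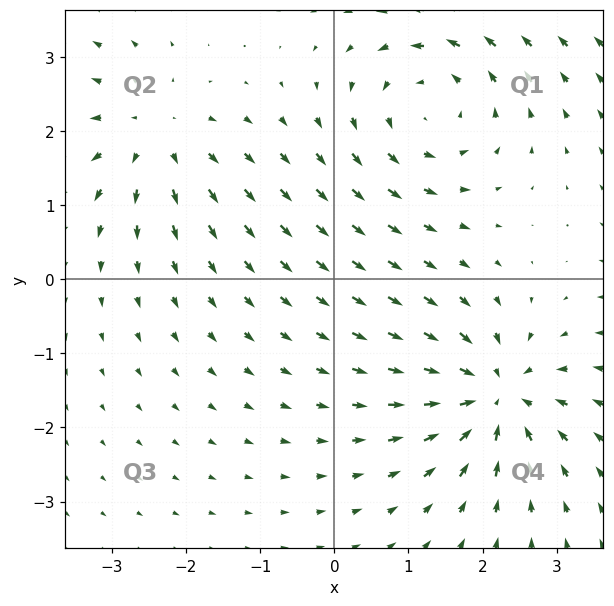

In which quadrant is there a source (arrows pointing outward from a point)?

The source sits at approximately (-2.4, 1.9), which lies in quadrant Q2. The divergence there is about +3, positive as expected for a source.

Q2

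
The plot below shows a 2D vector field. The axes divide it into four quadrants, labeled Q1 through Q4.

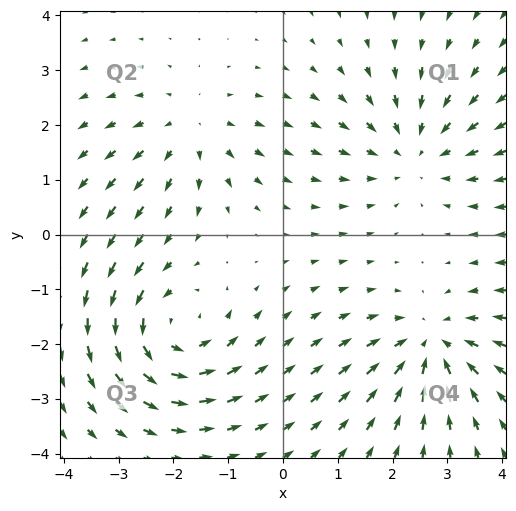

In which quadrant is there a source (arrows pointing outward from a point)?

The source sits at approximately (-1.7, 1.9), which lies in quadrant Q2. The divergence there is about +3, positive as expected for a source.

Q2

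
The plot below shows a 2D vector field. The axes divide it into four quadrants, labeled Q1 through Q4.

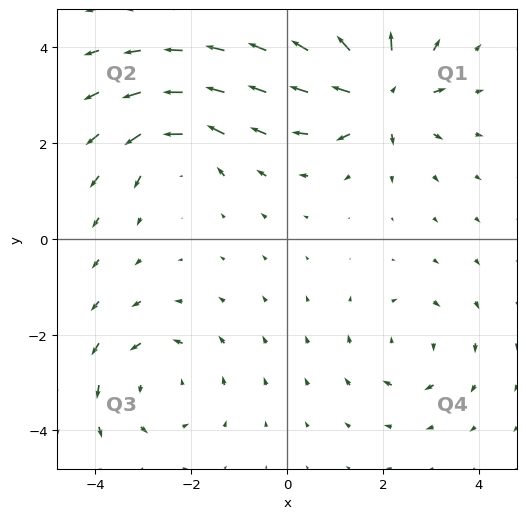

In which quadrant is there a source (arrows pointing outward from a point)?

Q1

The source sits at approximately (2.0, 3.0), which lies in quadrant Q1. The divergence there is about +7, positive as expected for a source.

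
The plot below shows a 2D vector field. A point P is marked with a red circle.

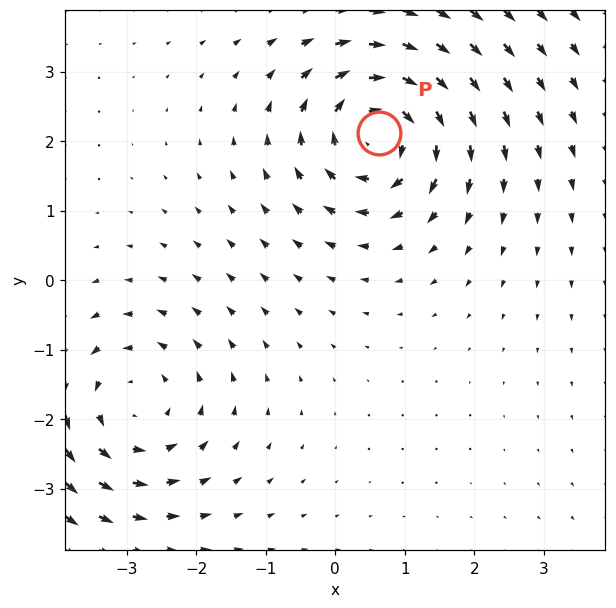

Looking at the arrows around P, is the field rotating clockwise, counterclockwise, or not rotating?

Near P at (0.6, 2.1) the arrows circulate clockwise. The curl (z-component) there is about -6; negative curl means clockwise rotation.

clockwise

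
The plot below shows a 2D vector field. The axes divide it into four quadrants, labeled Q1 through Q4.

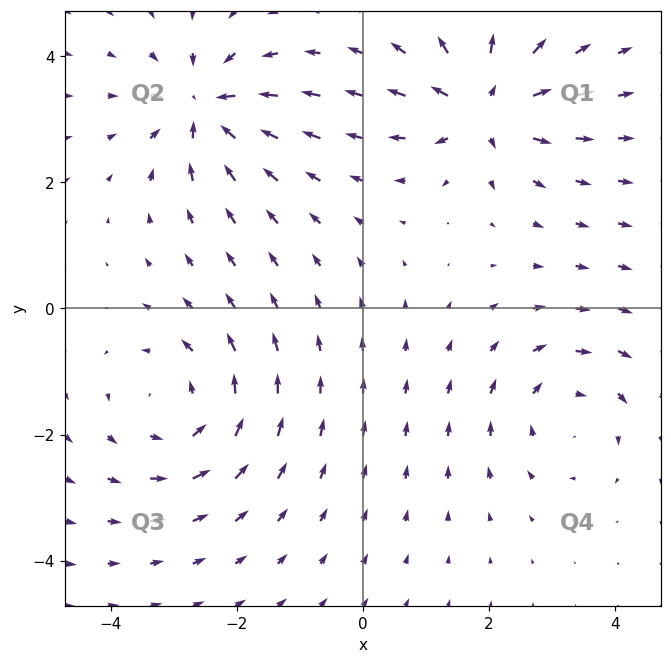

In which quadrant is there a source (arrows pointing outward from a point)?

Q1

The source sits at approximately (1.9, 3.2), which lies in quadrant Q1. The divergence there is about +5, positive as expected for a source.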